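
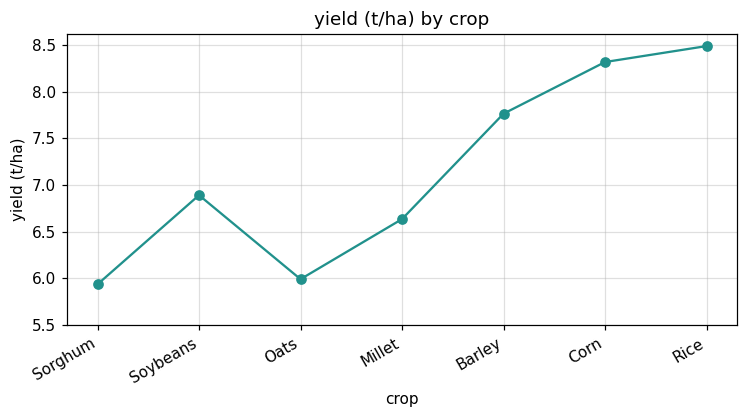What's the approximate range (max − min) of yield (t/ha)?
Max Rice ≈ 8.5, min Sorghum ≈ 6.0; range ≈ 2.5.

≈ 2.5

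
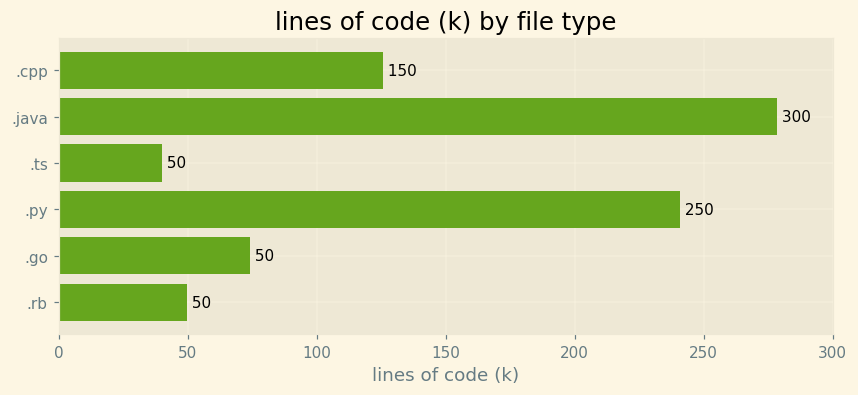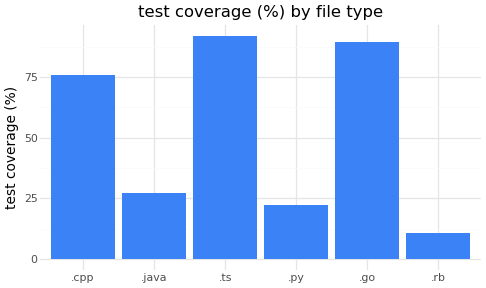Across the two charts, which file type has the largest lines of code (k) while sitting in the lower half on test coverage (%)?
.java

Chart 2 median test coverage (%) ≈ 50; below-median file types: .java, .py, .rb. Among those, .java has the highest lines of code (k) (≈ 300).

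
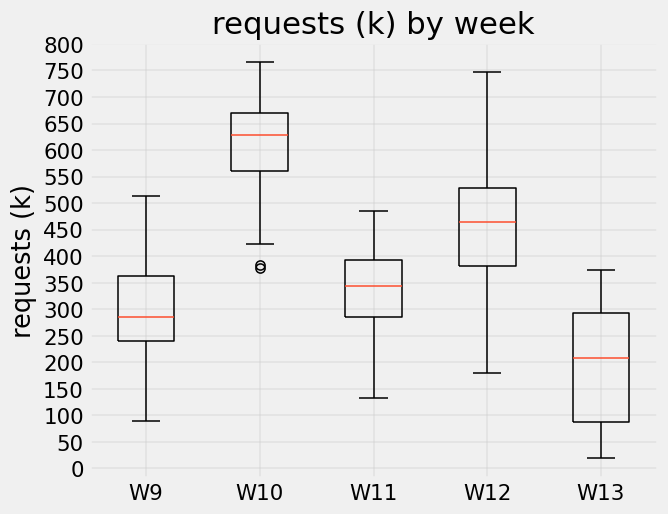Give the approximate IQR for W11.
Q3 ≈ 400, Q1 ≈ 300; IQR ≈ 100.

≈ 100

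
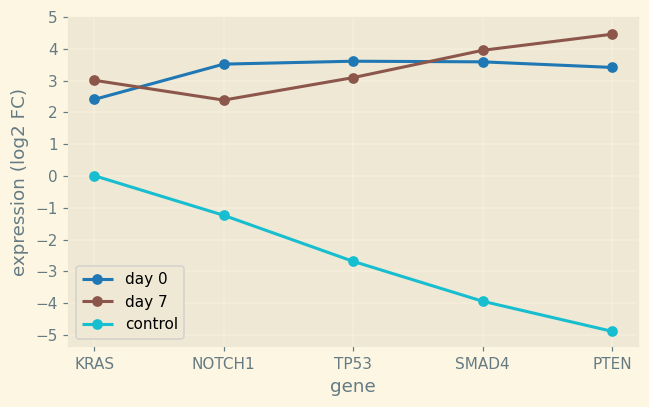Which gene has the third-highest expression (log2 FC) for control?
TP53

Top 4 for control: KRAS ≈ 0, NOTCH1 ≈ -1, TP53 ≈ -3, SMAD4 ≈ -4.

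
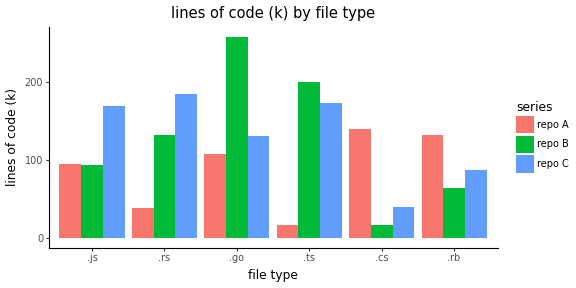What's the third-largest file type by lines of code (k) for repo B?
.rs

Top 4 for repo B: .go ≈ 250, .ts ≈ 200, .rs ≈ 125, .js ≈ 100.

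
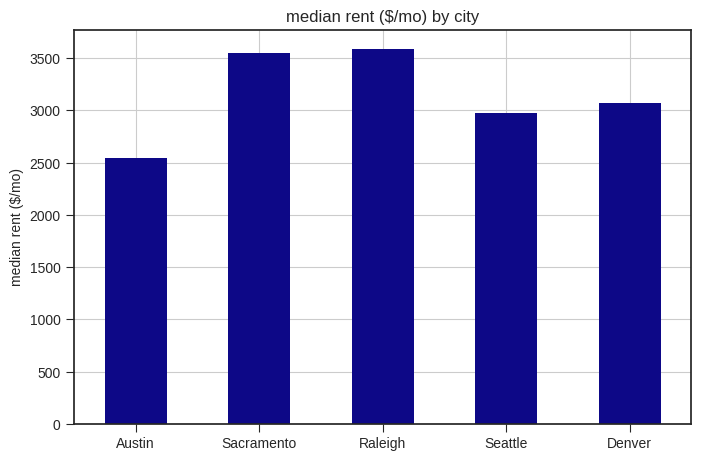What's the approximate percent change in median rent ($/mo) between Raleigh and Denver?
≈ -14.3%

Raleigh ≈ 3500, Denver ≈ 3000; (3000 − 3500) / 3500 ≈ -14.3%.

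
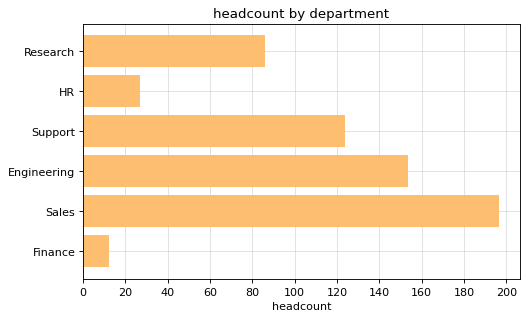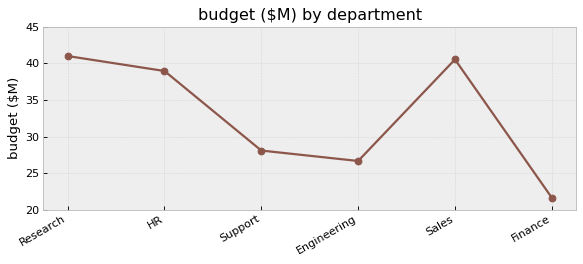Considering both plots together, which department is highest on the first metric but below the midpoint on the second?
Engineering

Chart 2 median budget ($M) ≈ 35; below-median departments: Support, Engineering, Finance. Among those, Engineering has the highest headcount (≈ 160).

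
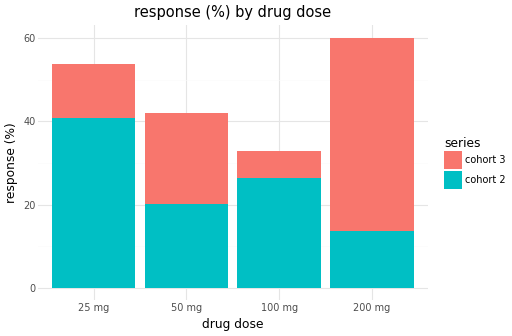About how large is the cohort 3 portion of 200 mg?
≈ 50

cohort 3 top ≈ 60, bottom ≈ 10; segment ≈ 50.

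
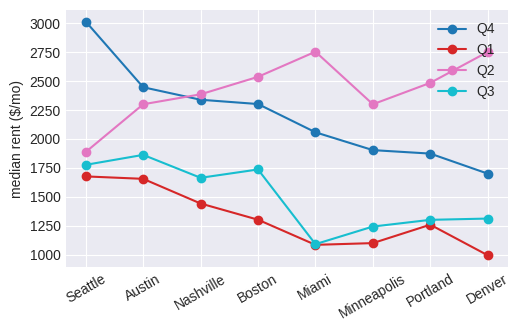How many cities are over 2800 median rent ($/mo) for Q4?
1

Above 2800: Seattle.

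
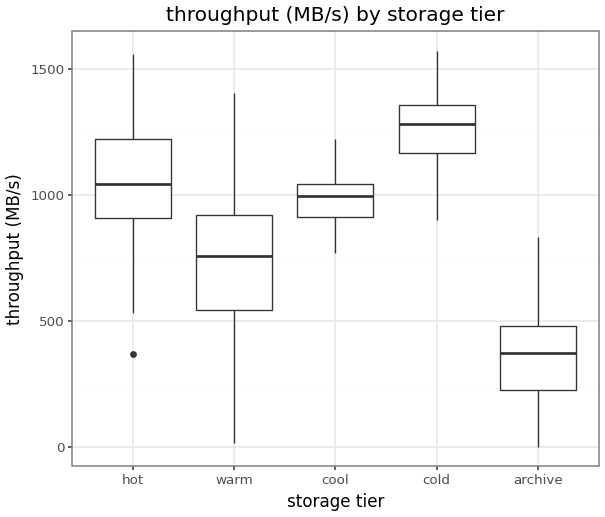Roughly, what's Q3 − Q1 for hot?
≈ 300

Q3 ≈ 1200, Q1 ≈ 900; IQR ≈ 300.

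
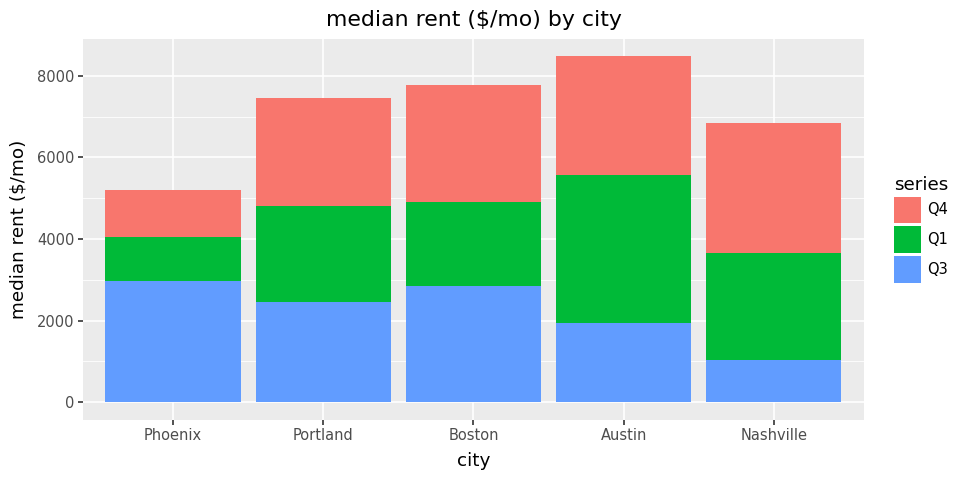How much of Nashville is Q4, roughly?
≈ 3000

Q4 top ≈ 7000, bottom ≈ 4000; segment ≈ 3000.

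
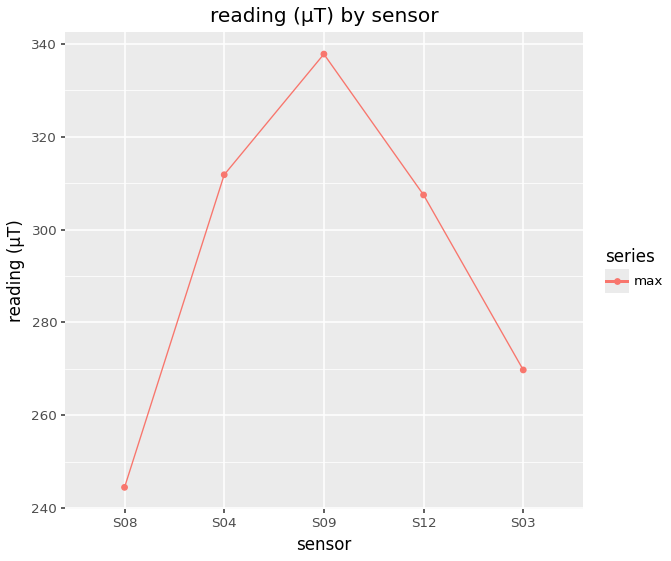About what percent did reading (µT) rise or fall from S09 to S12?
≈ -8.8%

S09 ≈ 340, S12 ≈ 310; (310 − 340) / 340 ≈ -8.8%.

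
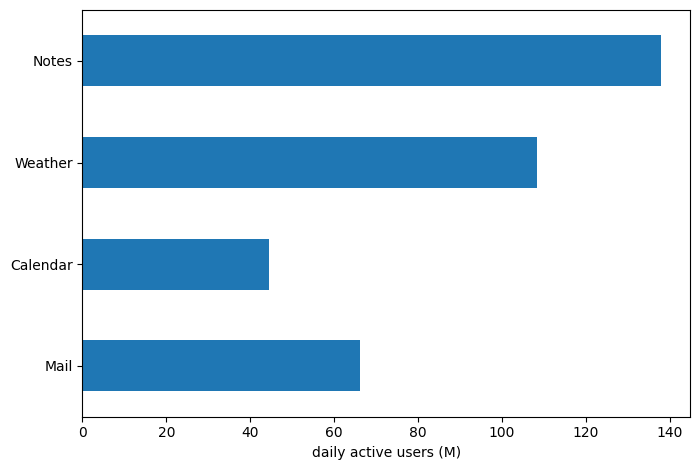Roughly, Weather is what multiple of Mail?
Weather ≈ 100, Mail ≈ 60; 100/60 ≈ 1.67.

≈ 1.67×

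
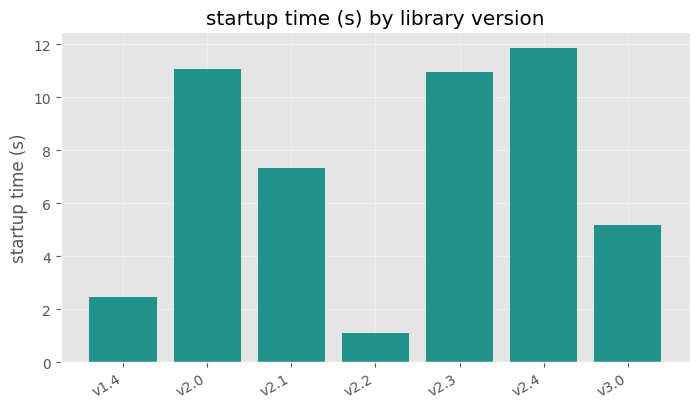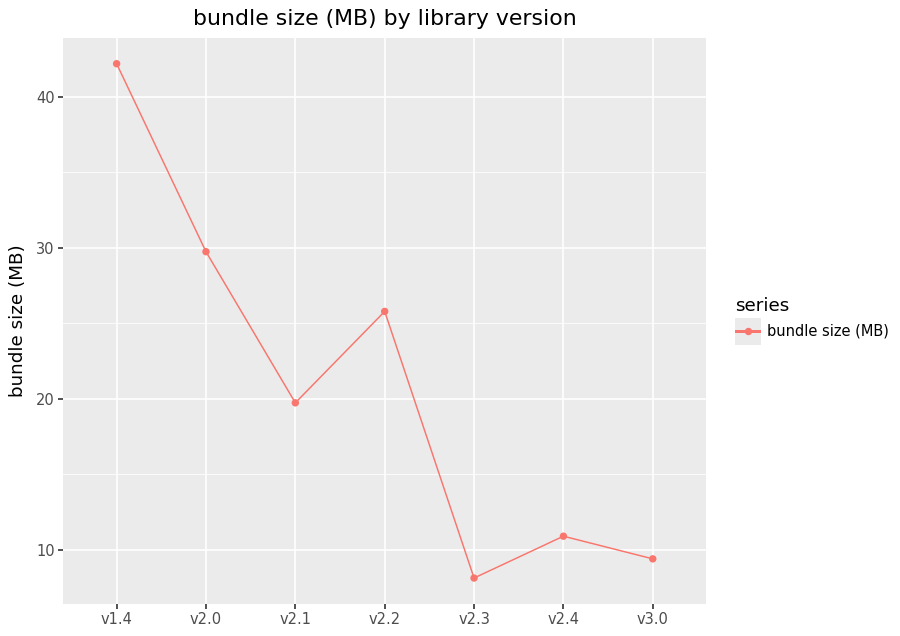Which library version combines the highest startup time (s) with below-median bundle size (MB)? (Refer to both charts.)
Chart 2 median bundle size (MB) ≈ 20; below-median library versions: v2.3, v2.4, v3.0. Among those, v2.4 has the highest startup time (s) (≈ 12).

v2.4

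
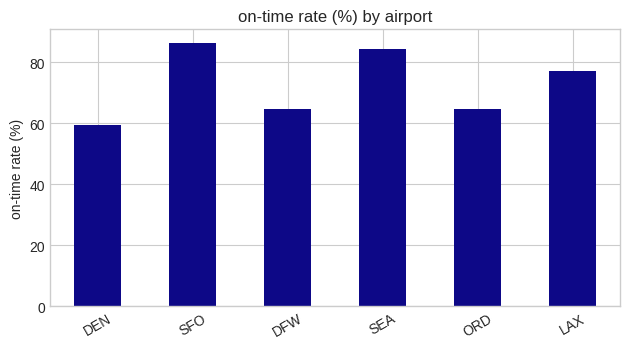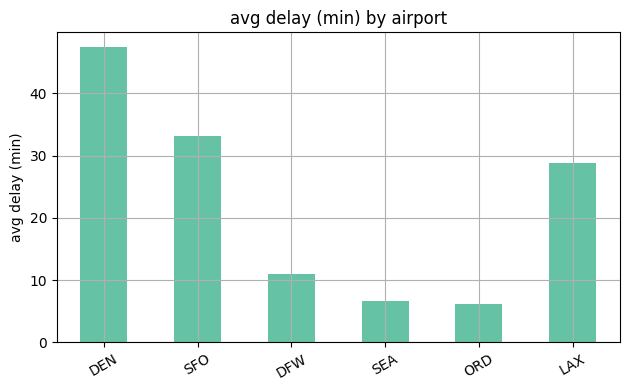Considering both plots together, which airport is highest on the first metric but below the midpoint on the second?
SEA

Chart 2 median avg delay (min) ≈ 20; below-median airports: DFW, SEA, ORD. Among those, SEA has the highest on-time rate (%) (≈ 80).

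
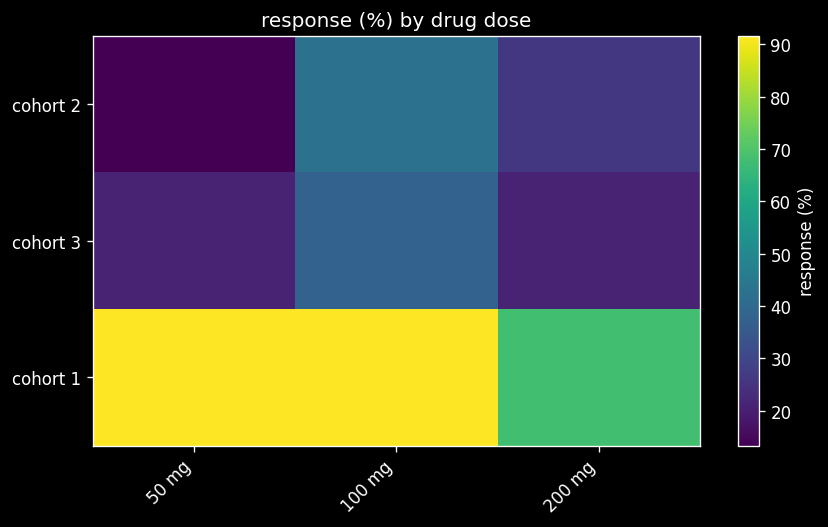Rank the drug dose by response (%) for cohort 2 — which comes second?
200 mg

Top 3 for cohort 2: 100 mg ≈ 40, 200 mg ≈ 30, 50 mg ≈ 10.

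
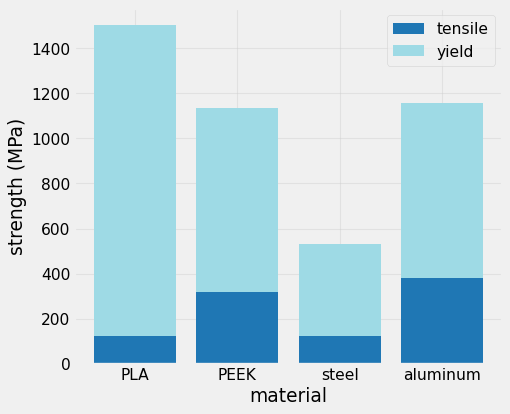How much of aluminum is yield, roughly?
yield top ≈ 1200, bottom ≈ 400; segment ≈ 800.

≈ 800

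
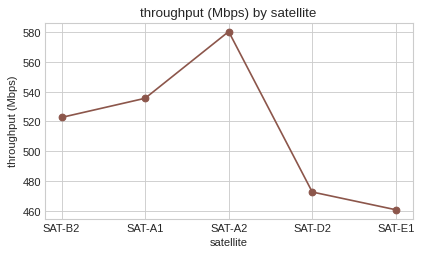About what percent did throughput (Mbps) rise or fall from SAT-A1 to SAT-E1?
SAT-A1 ≈ 540, SAT-E1 ≈ 460; (460 − 540) / 540 ≈ -14.8%.

≈ -14.8%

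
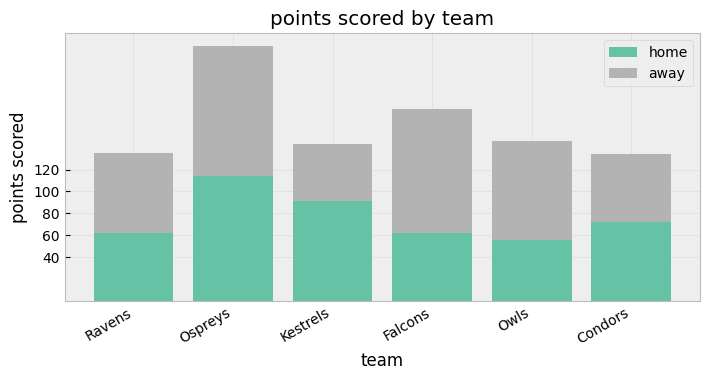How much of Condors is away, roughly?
≈ 60

away top ≈ 140, bottom ≈ 80; segment ≈ 60.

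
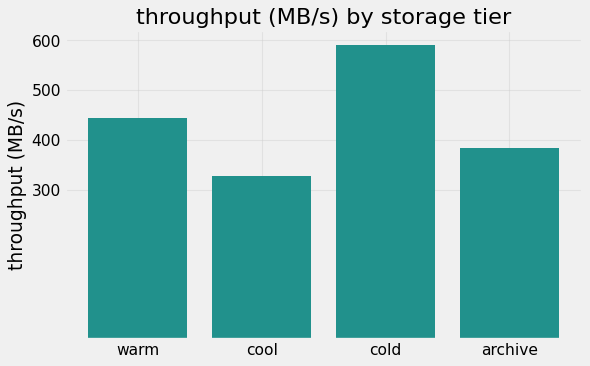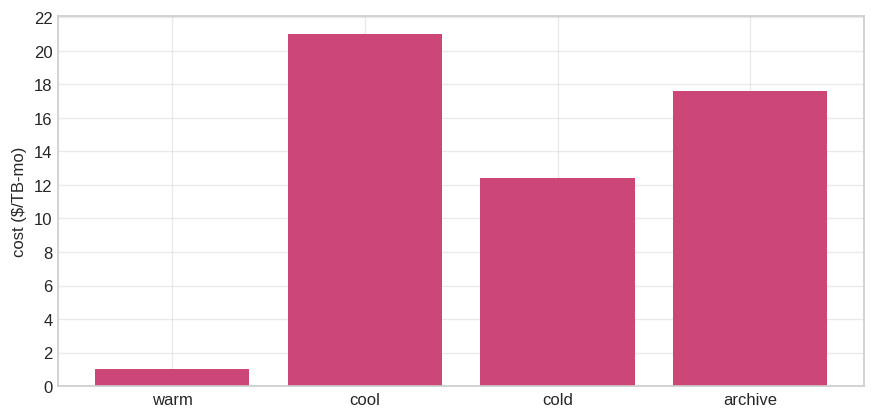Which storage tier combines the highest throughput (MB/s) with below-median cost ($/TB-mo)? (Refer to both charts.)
cold

Chart 2 median cost ($/TB-mo) ≈ 16; below-median storage tiers: warm, cold. Among those, cold has the highest throughput (MB/s) (≈ 600).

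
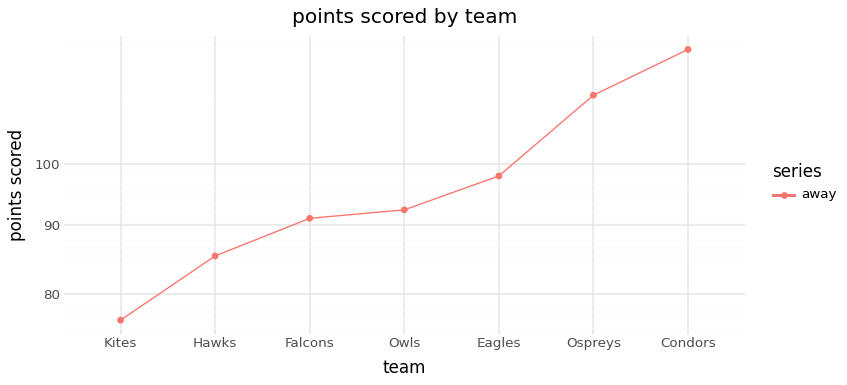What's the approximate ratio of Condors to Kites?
≈ 1.6×

Condors ≈ 120, Kites ≈ 75; 120/75 ≈ 1.6.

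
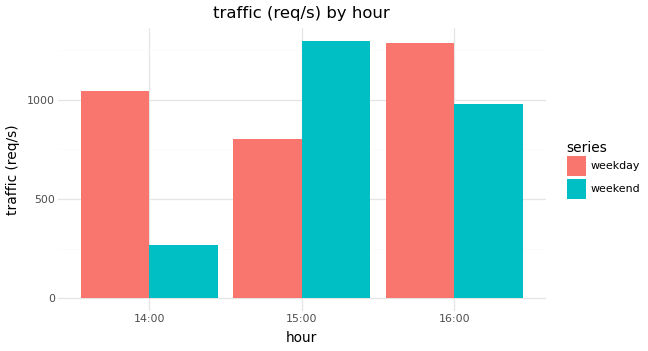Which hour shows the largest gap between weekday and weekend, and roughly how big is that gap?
14:00, ≈ 800 req/s

14:00: weekday ≈ 1000, weekend ≈ 200 → gap ≈ 800. Next-largest (15:00) is only ≈ 400.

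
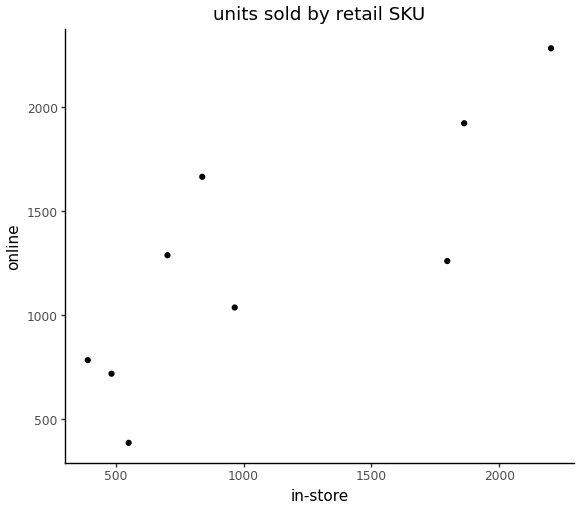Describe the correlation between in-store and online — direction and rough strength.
positive, strong

Points are positively correlated; strong (|r| ≈ 0.8).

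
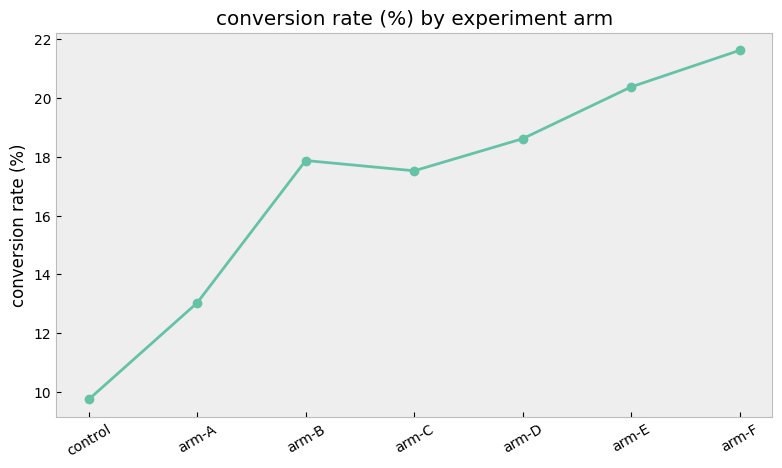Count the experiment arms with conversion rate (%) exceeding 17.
Above 17: arm-B, arm-C, arm-D, arm-E, arm-F.

5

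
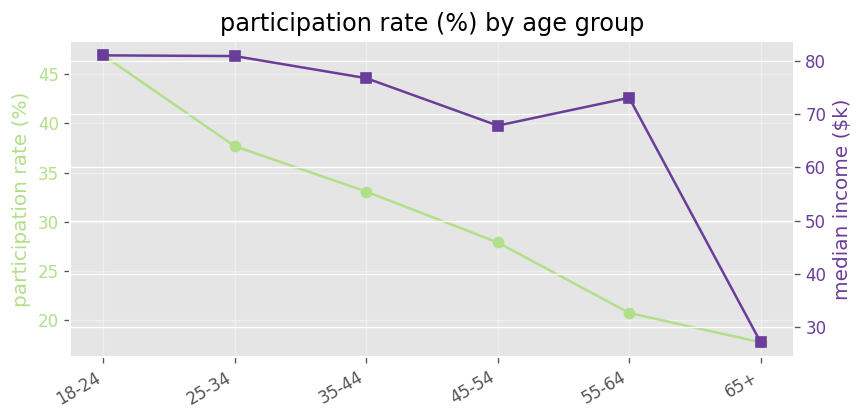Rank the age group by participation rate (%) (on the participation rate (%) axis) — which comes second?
Top 3 (on the participation rate (%) axis): 18-24 ≈ 45, 25-34 ≈ 40, 35-44 ≈ 35.

25-34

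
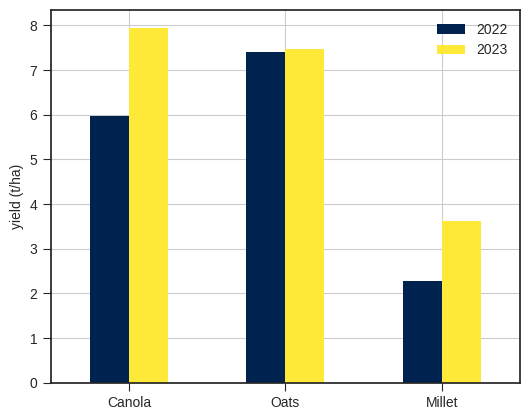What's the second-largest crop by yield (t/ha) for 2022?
Canola

Top 3 for 2022: Oats ≈ 7, Canola ≈ 6, Millet ≈ 2.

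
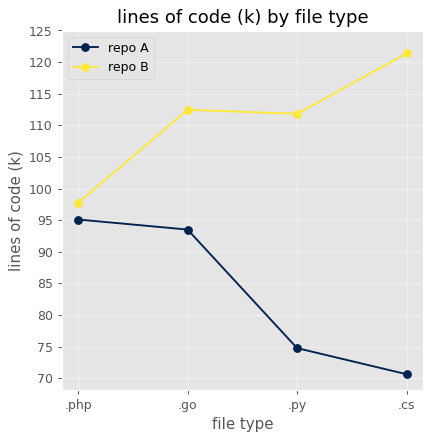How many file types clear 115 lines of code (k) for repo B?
Above 115: .cs.

1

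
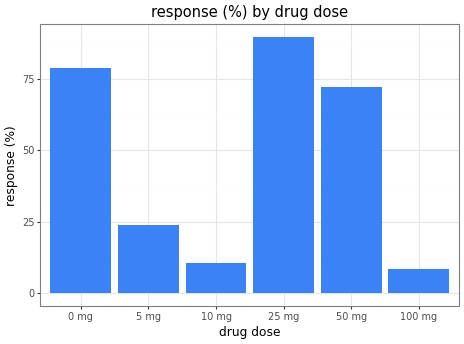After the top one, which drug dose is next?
0 mg

Top 3: 25 mg ≈ 90, 0 mg ≈ 80, 50 mg ≈ 70.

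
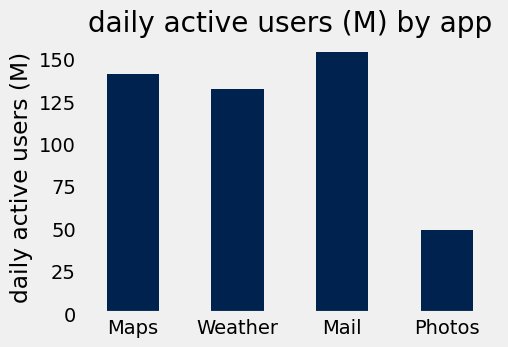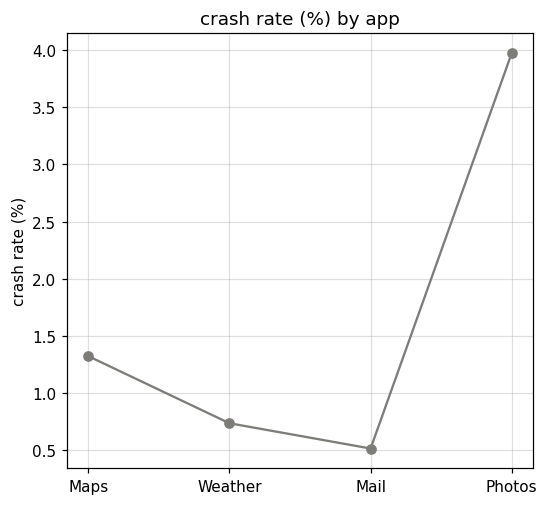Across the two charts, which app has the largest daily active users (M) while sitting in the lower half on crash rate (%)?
Mail

Chart 2 median crash rate (%) ≈ 1; below-median apps: Weather, Mail. Among those, Mail has the highest daily active users (M) (≈ 160).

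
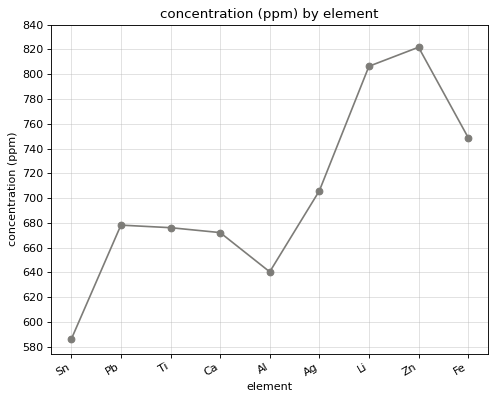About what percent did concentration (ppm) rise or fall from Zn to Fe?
Zn ≈ 820, Fe ≈ 740; (740 − 820) / 820 ≈ -9.8%.

≈ -9.8%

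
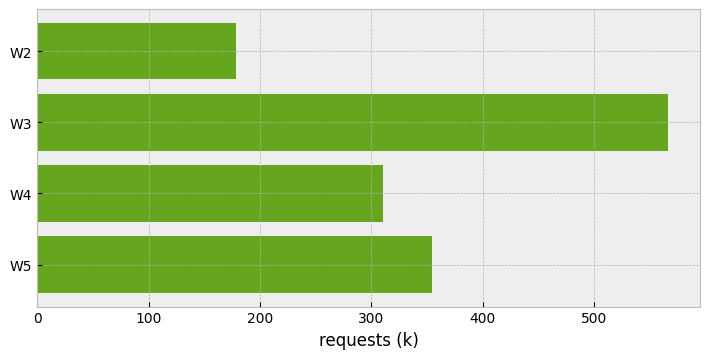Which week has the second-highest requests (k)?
Top 3: W3 ≈ 550, W5 ≈ 350, W4 ≈ 300.

W5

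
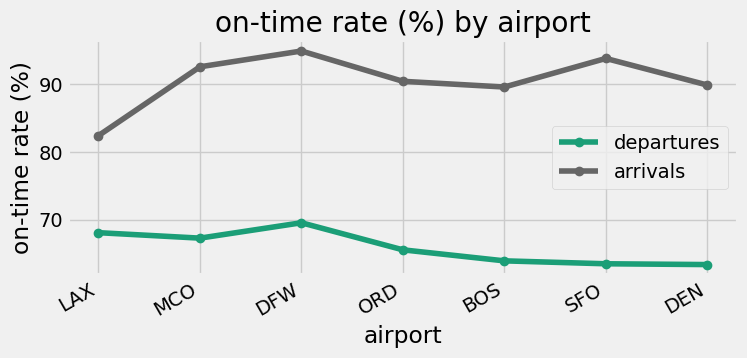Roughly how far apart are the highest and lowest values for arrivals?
Max DFW ≈ 95, min LAX ≈ 80; range ≈ 15.

≈ 15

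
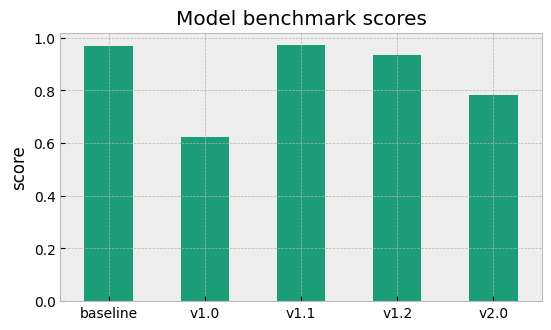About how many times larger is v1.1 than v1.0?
v1.1 ≈ 1.0, v1.0 ≈ 0.6; 1.0/0.6 ≈ 1.67.

≈ 1.67×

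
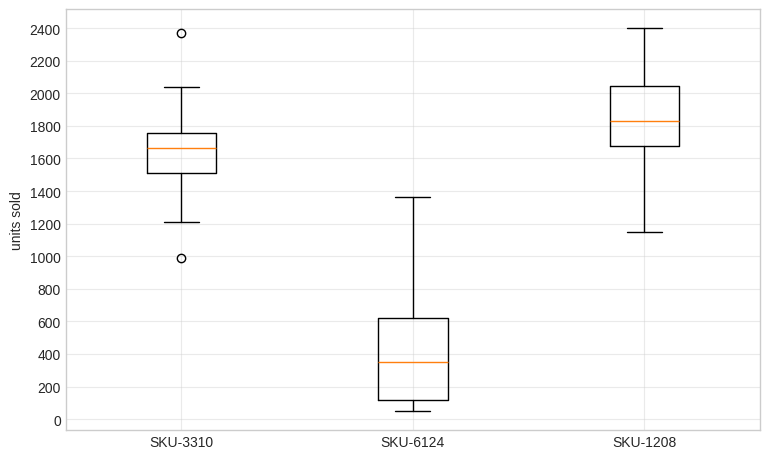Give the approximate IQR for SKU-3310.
≈ 200

Q3 ≈ 1800, Q1 ≈ 1600; IQR ≈ 200.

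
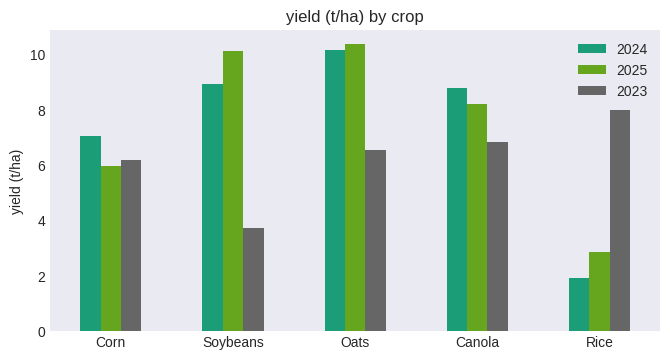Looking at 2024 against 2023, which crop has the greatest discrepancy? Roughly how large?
Rice, ≈ 6 t/ha

Rice: 2024 ≈ 2, 2023 ≈ 8 → gap ≈ 6. Next-largest (Soybeans) is only ≈ 5.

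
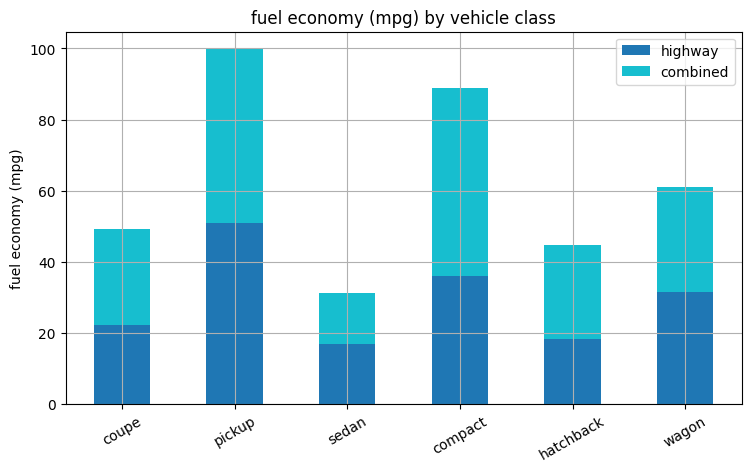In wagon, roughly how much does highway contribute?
≈ 30

highway top ≈ 30, bottom ≈ 0; segment ≈ 30.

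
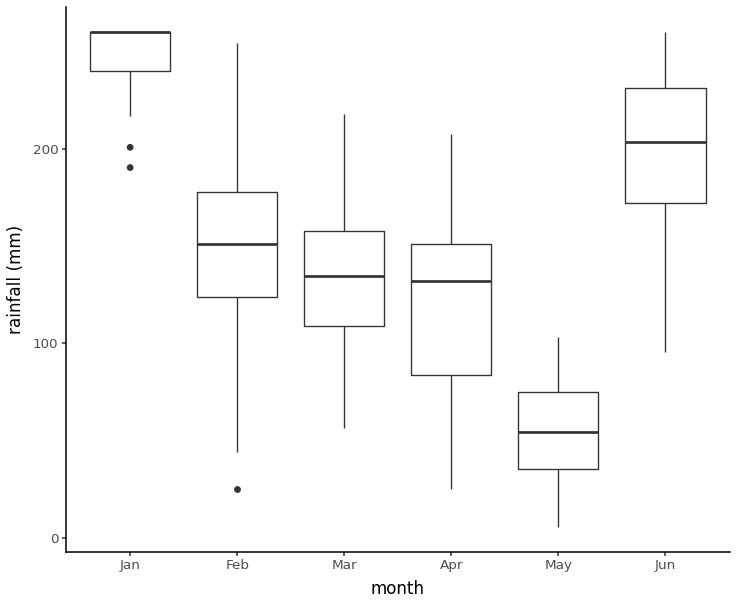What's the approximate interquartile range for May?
≈ 40

Q3 ≈ 80, Q1 ≈ 40; IQR ≈ 40.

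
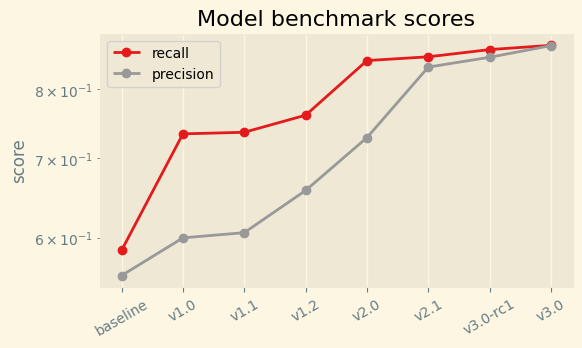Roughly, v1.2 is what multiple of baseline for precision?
v1.2 ≈ 0.65, baseline ≈ 0.55; 0.65/0.55 ≈ 1.18.

≈ 1.18×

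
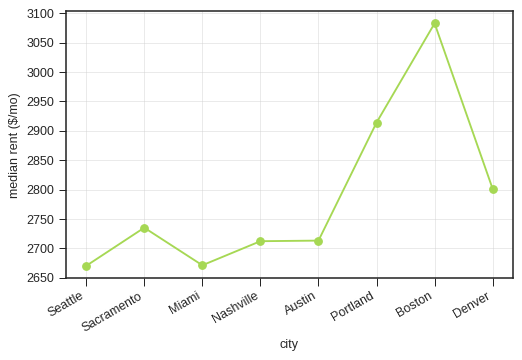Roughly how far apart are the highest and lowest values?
Max Boston ≈ 3100, min Seattle ≈ 2650; range ≈ 450.

≈ 450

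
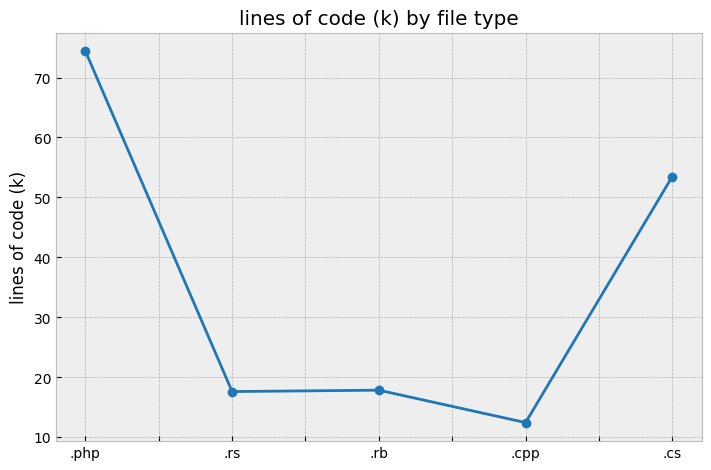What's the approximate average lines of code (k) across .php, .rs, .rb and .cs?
(70 + 20 + 20 + 50) / 4 ≈ 40.

≈ 40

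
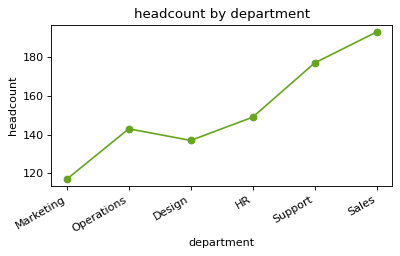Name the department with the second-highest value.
Support

Top 3: Sales ≈ 190, Support ≈ 180, HR ≈ 150.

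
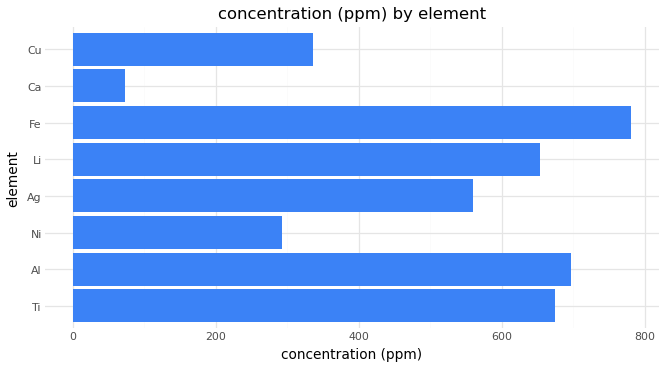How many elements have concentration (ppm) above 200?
Above 200: Ti, Al, Ni, Ag, Li, Fe, Cu.

7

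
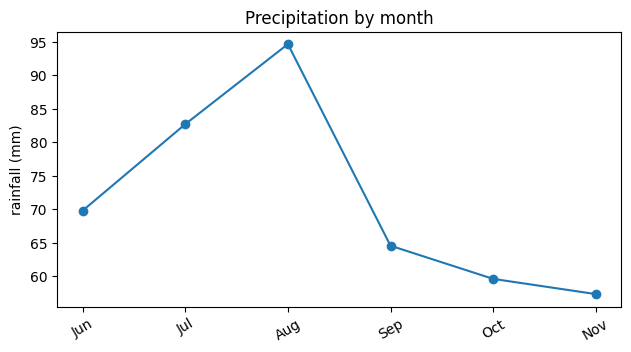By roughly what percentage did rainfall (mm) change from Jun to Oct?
Jun ≈ 70, Oct ≈ 60; (60 − 70) / 70 ≈ -14.3%.

≈ -14.3%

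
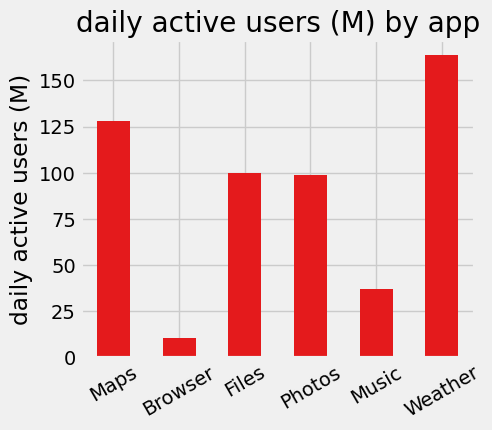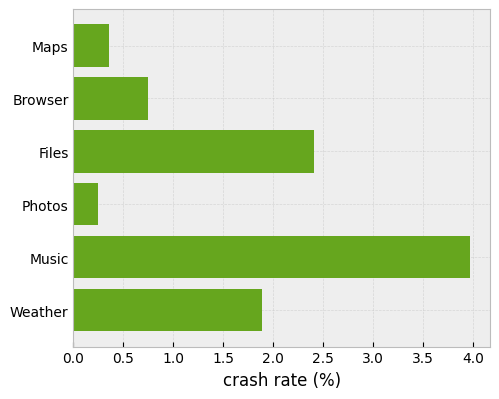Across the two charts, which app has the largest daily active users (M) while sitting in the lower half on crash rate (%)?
Maps

Chart 2 median crash rate (%) ≈ 1.5; below-median apps: Maps, Browser, Photos. Among those, Maps has the highest daily active users (M) (≈ 120).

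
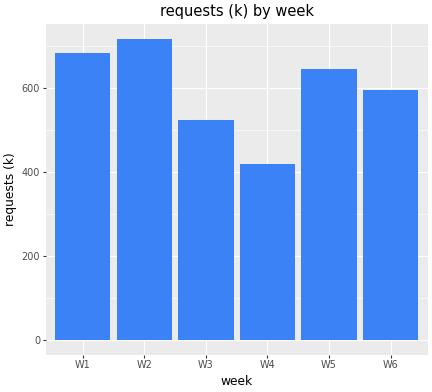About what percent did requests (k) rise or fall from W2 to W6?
W2 ≈ 700, W6 ≈ 600; (600 − 700) / 700 ≈ -14.3%.

≈ -14.3%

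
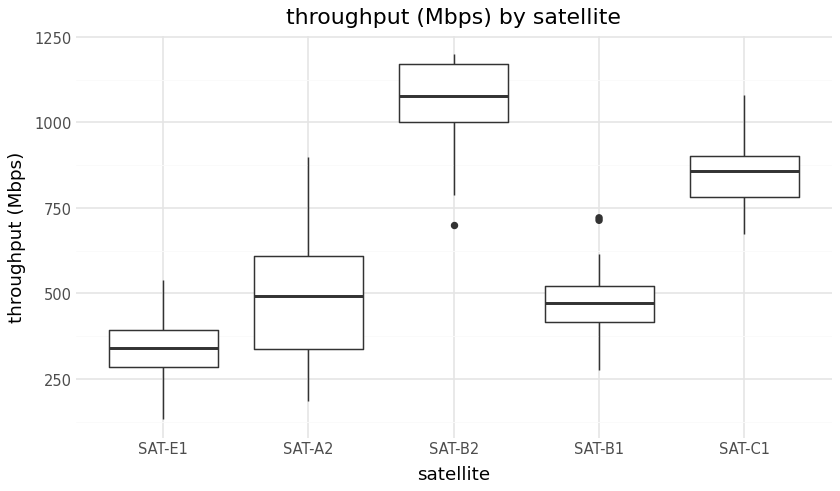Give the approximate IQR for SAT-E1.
≈ 100

Q3 ≈ 400, Q1 ≈ 300; IQR ≈ 100.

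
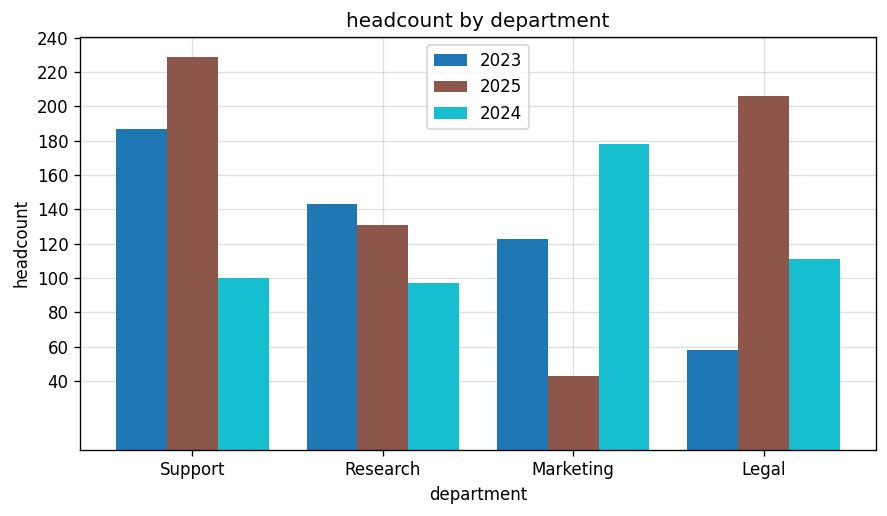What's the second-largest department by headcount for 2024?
Legal

Top 3 for 2024: Marketing ≈ 180, Legal ≈ 120, Support ≈ 100.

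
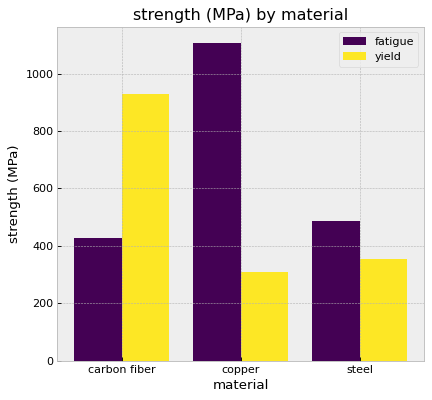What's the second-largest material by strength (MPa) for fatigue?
Top 3 for fatigue: copper ≈ 1100, steel ≈ 500, carbon fiber ≈ 400.

steel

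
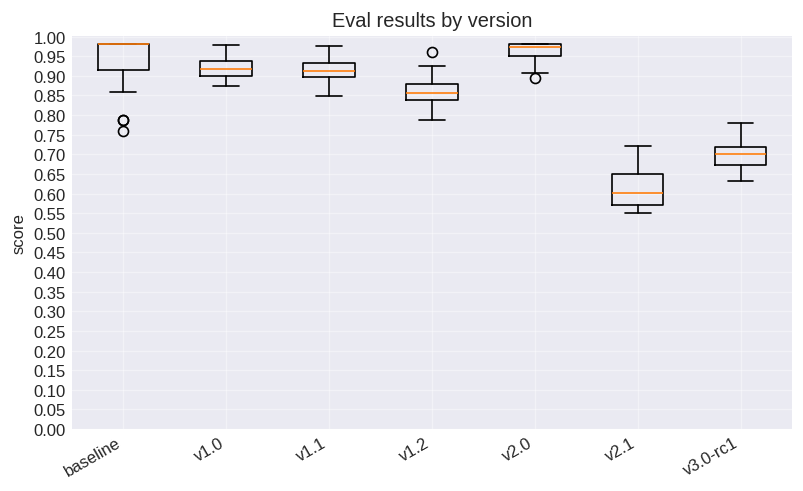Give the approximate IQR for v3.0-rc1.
≈ 0.05

Q3 ≈ 0.70, Q1 ≈ 0.65; IQR ≈ 0.05.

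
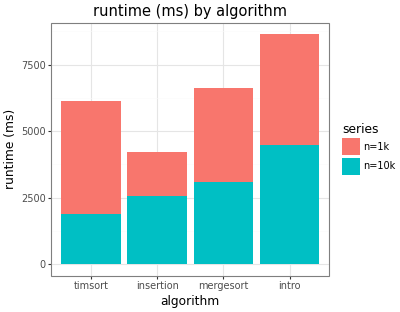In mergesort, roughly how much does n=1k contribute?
n=1k top ≈ 7000, bottom ≈ 3000; segment ≈ 4000.

≈ 4000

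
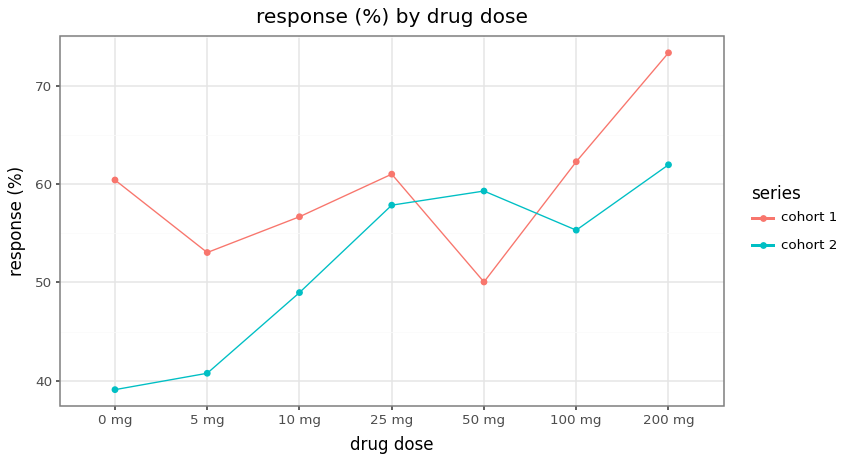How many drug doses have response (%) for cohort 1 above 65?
1

Above 65: 200 mg.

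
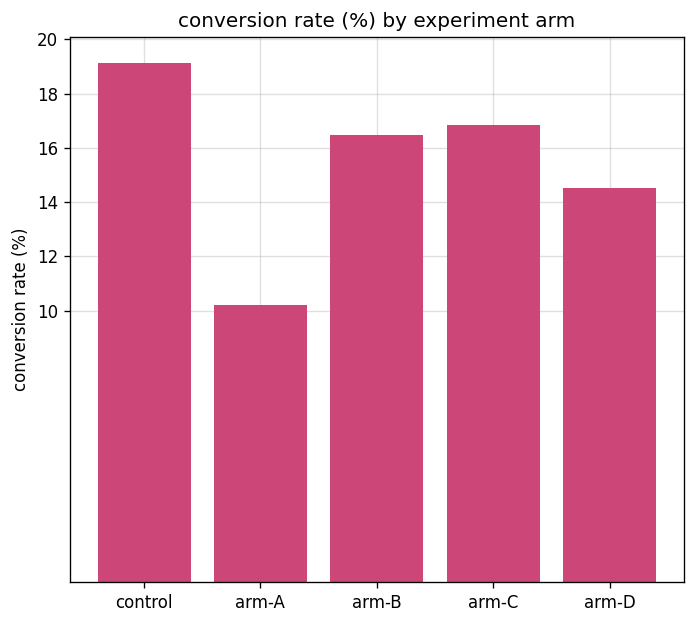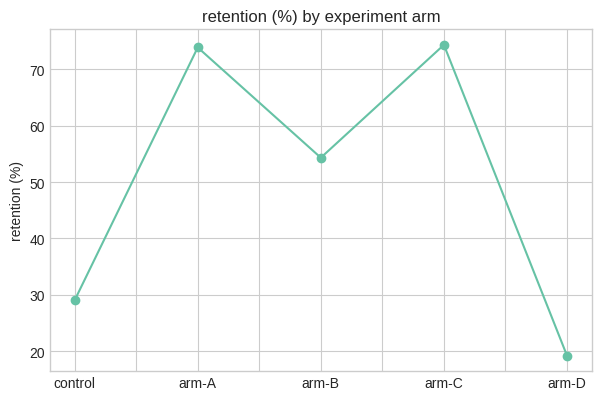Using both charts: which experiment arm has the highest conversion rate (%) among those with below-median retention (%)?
Chart 2 median retention (%) ≈ 50; below-median experiment arms: control, arm-D. Among those, control has the highest conversion rate (%) (≈ 20).

control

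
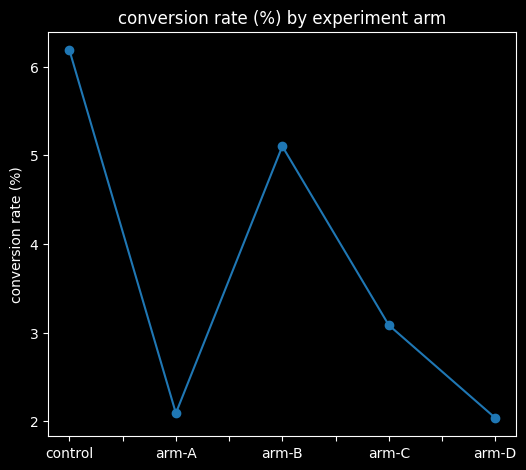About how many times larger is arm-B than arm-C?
≈ 1.67×

arm-B ≈ 5.0, arm-C ≈ 3.0; 5.0/3.0 ≈ 1.67.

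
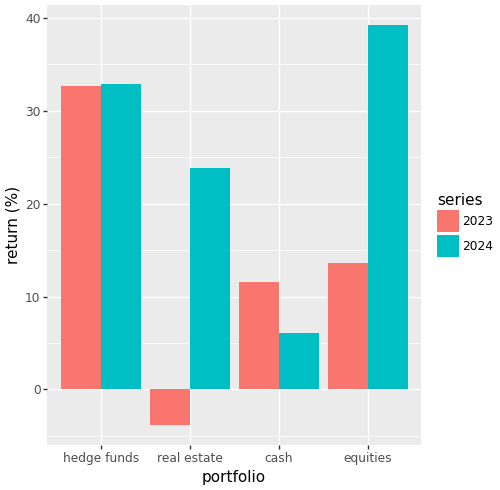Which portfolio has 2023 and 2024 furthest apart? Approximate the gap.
real estate: 2023 ≈ -5, 2024 ≈ 25 → gap ≈ 30. Next-largest (equities) is only ≈ 25.

real estate, ≈ 30 %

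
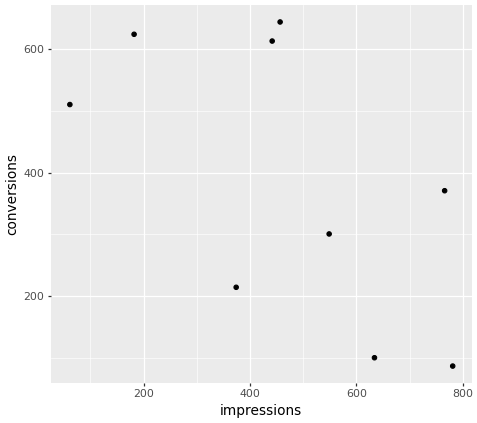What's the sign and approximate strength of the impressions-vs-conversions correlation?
Points are negatively correlated; moderate (|r| ≈ 0.6).

negative, moderate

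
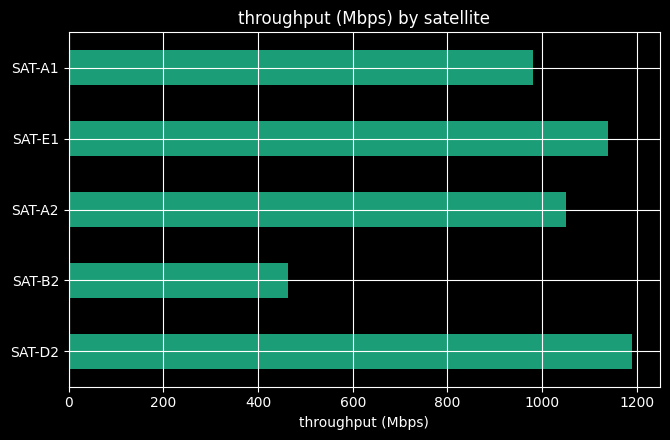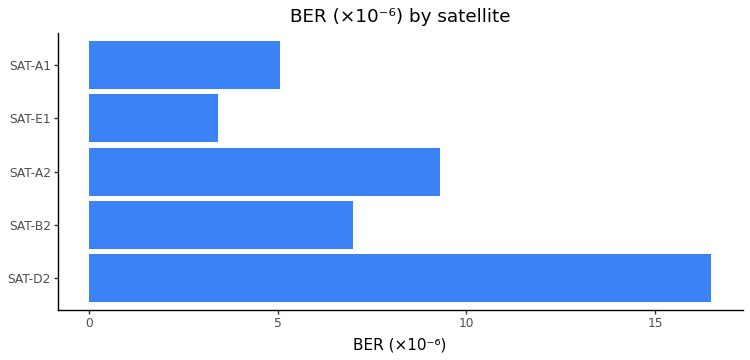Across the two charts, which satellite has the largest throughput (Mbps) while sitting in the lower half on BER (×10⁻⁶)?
Chart 2 median BER (×10⁻⁶) ≈ 6; below-median satellites: SAT-E1, SAT-A1. Among those, SAT-E1 has the highest throughput (Mbps) (≈ 1200).

SAT-E1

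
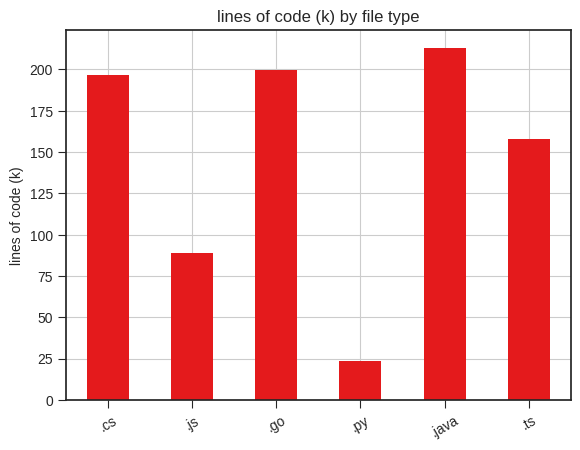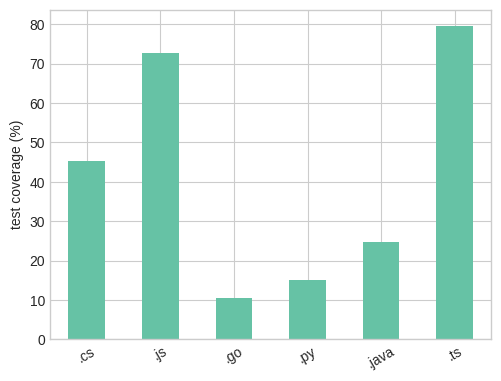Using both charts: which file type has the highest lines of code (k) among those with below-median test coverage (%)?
Chart 2 median test coverage (%) ≈ 40; below-median file types: .go, .py, .java. Among those, .java has the highest lines of code (k) (≈ 220).

.java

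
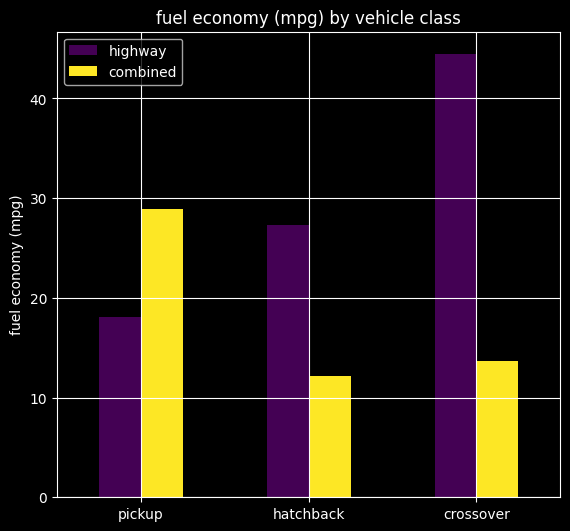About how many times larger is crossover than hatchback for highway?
≈ 1.8×

crossover ≈ 45, hatchback ≈ 25; 45/25 ≈ 1.8.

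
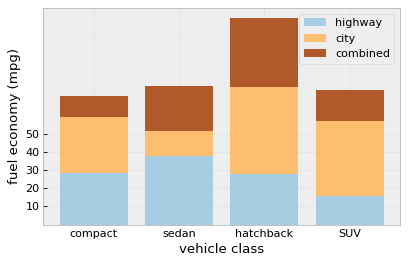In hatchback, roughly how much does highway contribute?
≈ 30

highway top ≈ 30, bottom ≈ 0; segment ≈ 30.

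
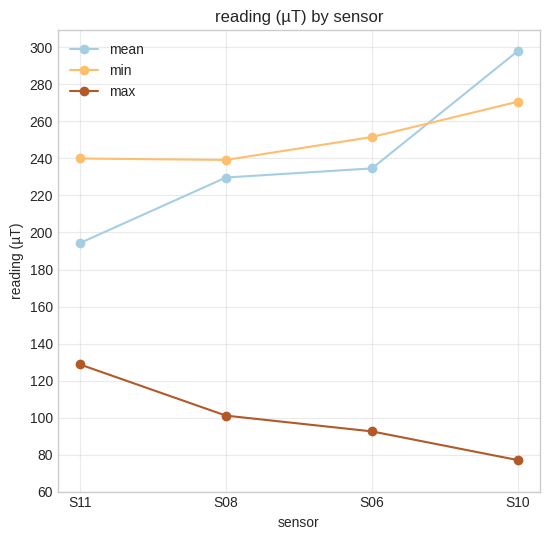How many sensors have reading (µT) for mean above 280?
Above 280: S10.

1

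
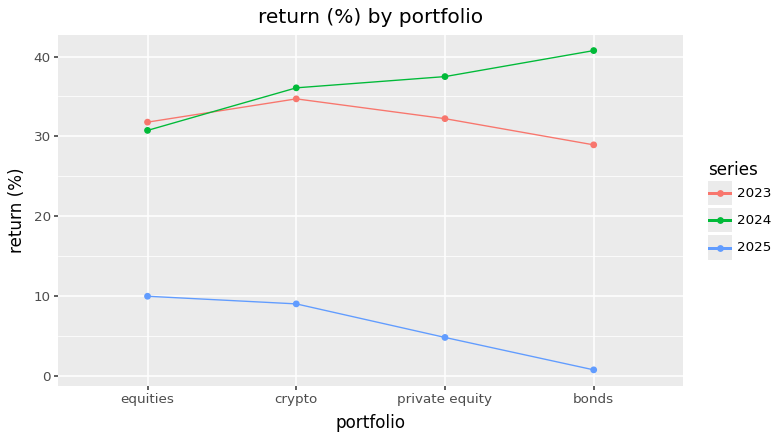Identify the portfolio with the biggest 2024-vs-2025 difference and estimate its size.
bonds: 2024 ≈ 40, 2025 ≈ 0 → gap ≈ 40. Next-largest (private equity) is only ≈ 30.

bonds, ≈ 40 %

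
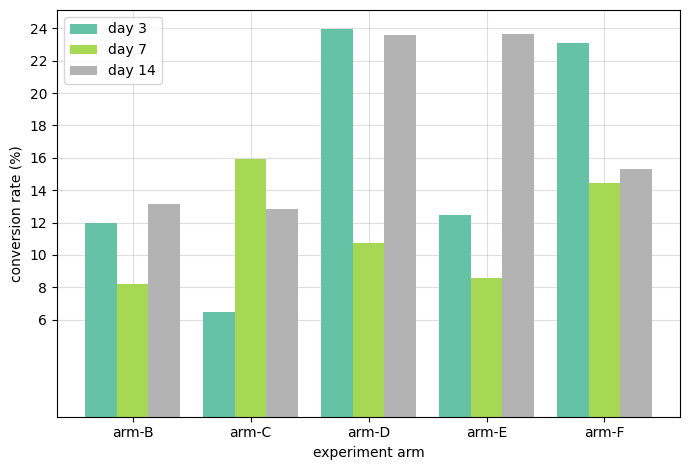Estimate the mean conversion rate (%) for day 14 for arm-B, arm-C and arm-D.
(14 + 12 + 24) / 3 ≈ 17.

≈ 17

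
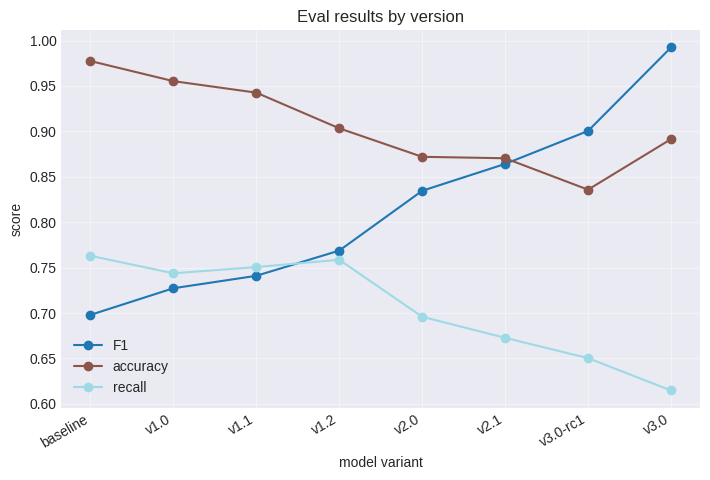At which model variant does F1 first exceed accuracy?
v3.0-rc1

v2.1: F1 ≈ 0.85 vs accuracy ≈ 0.85 (not yet); v3.0-rc1: F1 ≈ 0.90 vs accuracy ≈ 0.85 (first crossover).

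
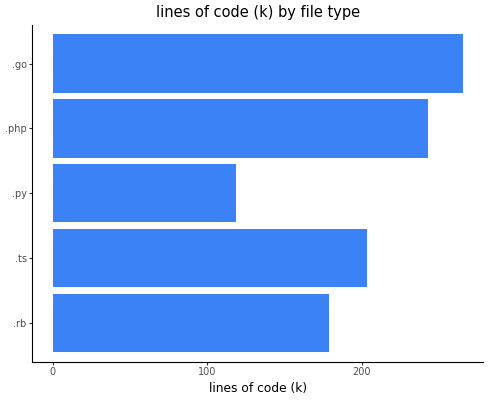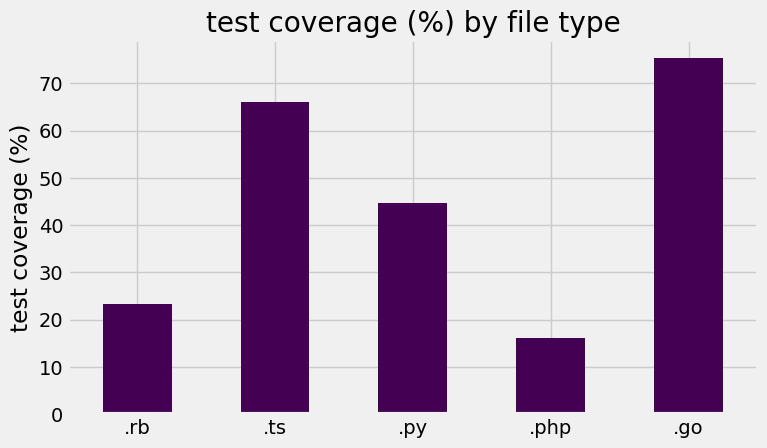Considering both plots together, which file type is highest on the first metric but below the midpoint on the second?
Chart 2 median test coverage (%) ≈ 40; below-median file types: .rb, .php. Among those, .php has the highest lines of code (k) (≈ 250).

.php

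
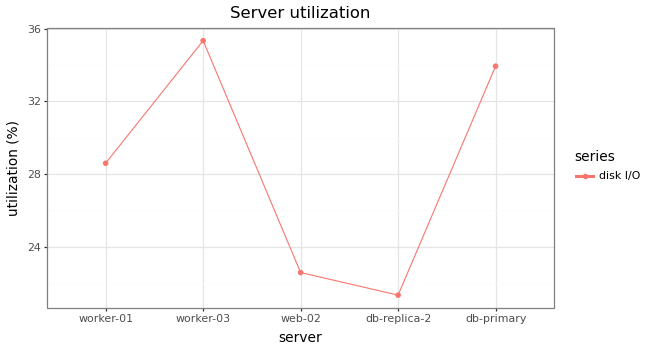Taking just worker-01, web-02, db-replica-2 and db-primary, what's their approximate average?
≈ 26

(28 + 22 + 22 + 34) / 4 ≈ 26.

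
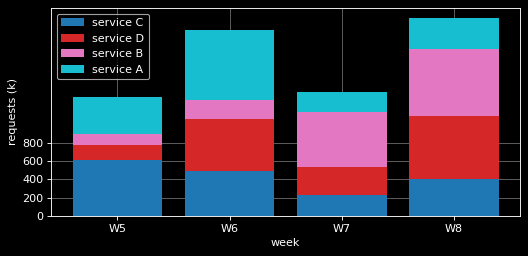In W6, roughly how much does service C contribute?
service C top ≈ 400, bottom ≈ 0; segment ≈ 400.

≈ 400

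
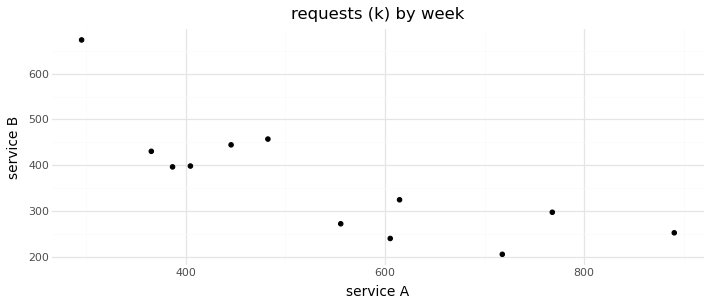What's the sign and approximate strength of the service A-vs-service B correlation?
negative, strong

Points are negatively correlated; strong (|r| ≈ 0.8).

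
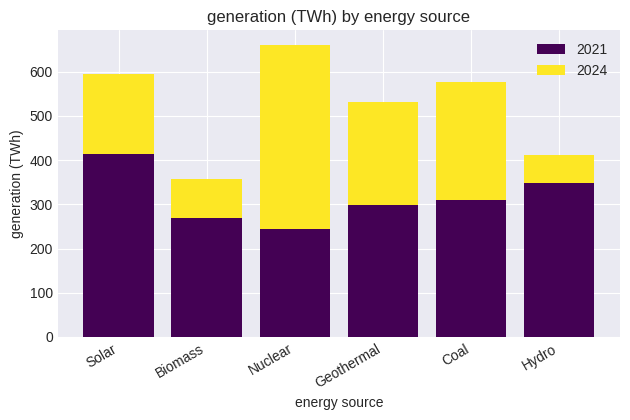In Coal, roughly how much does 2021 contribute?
2021 top ≈ 300, bottom ≈ 0; segment ≈ 300.

≈ 300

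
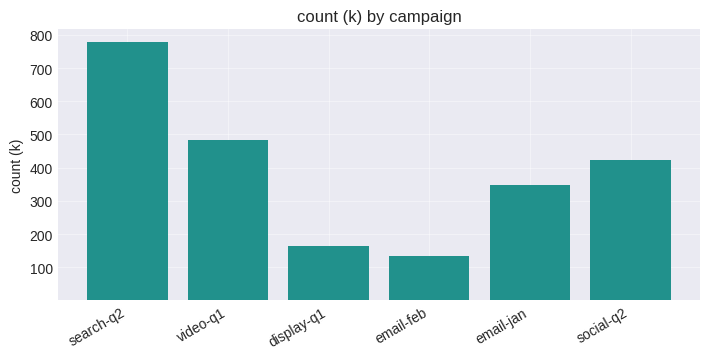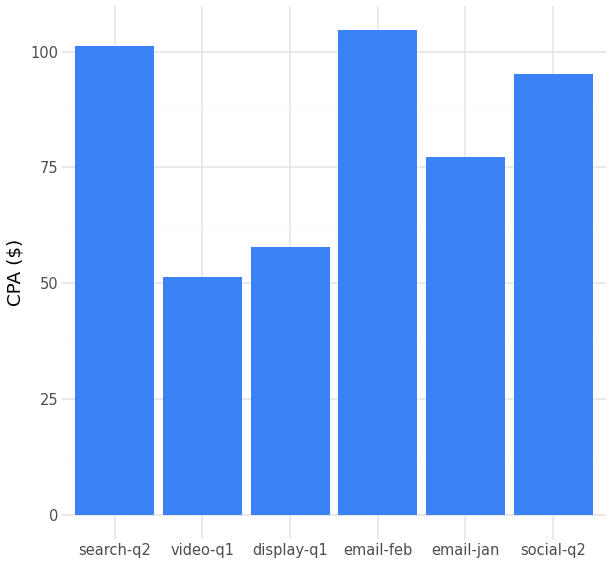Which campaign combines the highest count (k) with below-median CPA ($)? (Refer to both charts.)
Chart 2 median CPA ($) ≈ 90; below-median campaigns: video-q1, display-q1, email-jan. Among those, video-q1 has the highest count (k) (≈ 500).

video-q1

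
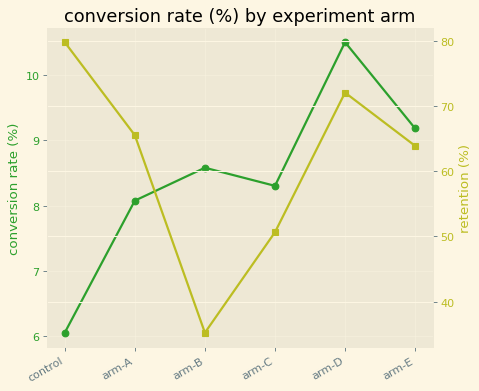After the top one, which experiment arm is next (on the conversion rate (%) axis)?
Top 3 (on the conversion rate (%) axis): arm-D ≈ 10.5, arm-E ≈ 9.0, arm-B ≈ 8.5.

arm-E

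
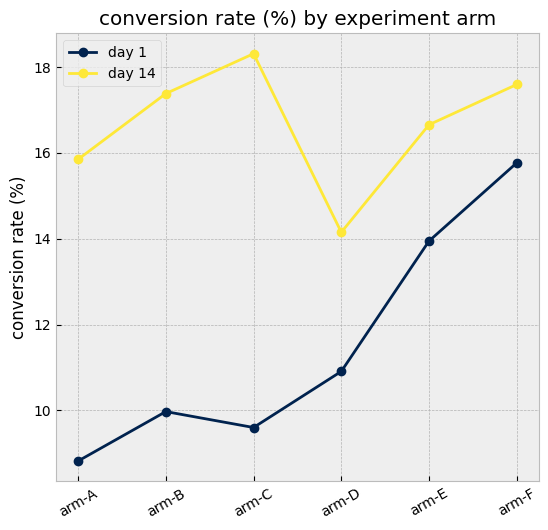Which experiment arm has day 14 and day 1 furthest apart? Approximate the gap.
arm-C, ≈ 8 %

arm-C: day 14 ≈ 18, day 1 ≈ 10 → gap ≈ 8. Next-largest (arm-B) is only ≈ 7.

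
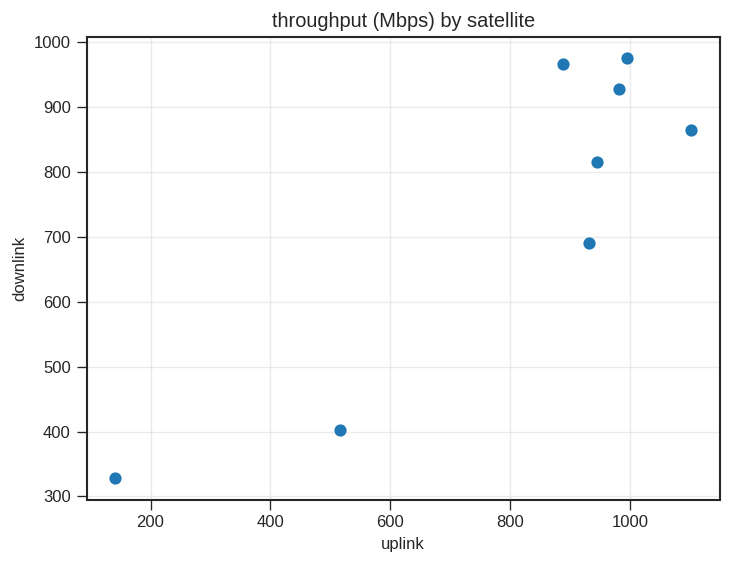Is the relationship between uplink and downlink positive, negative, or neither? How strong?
Points are positively correlated; strong (|r| ≈ 0.9).

positive, strong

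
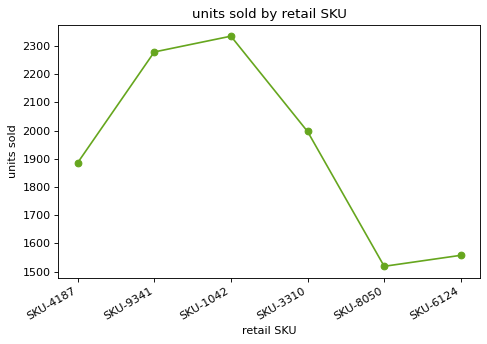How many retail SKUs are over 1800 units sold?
Above 1800: SKU-4187, SKU-9341, SKU-1042, SKU-3310.

4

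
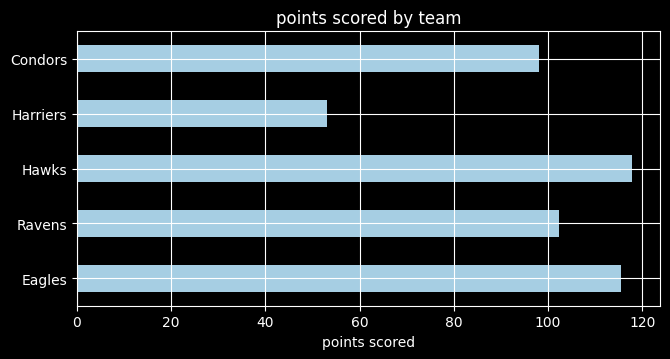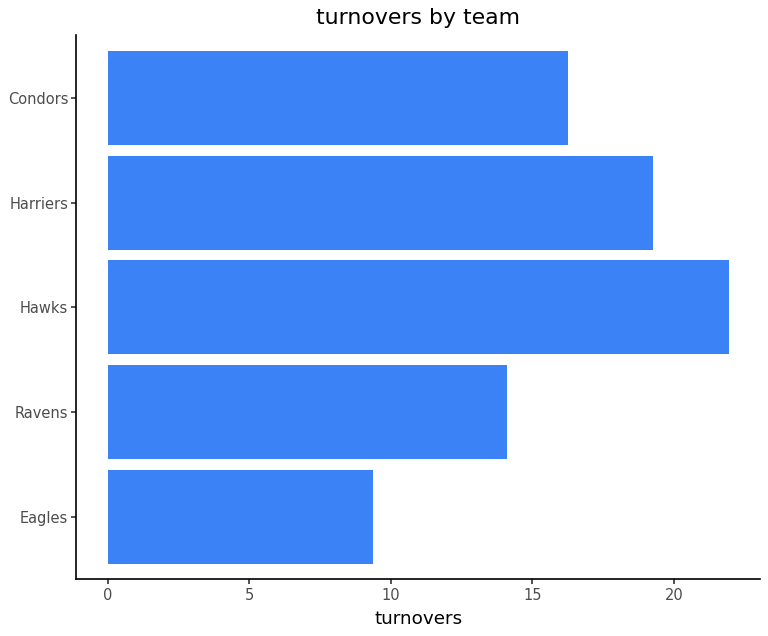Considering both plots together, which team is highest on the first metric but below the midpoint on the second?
Eagles

Chart 2 median turnovers ≈ 15; below-median teams: Eagles, Ravens. Among those, Eagles has the highest points scored (≈ 120).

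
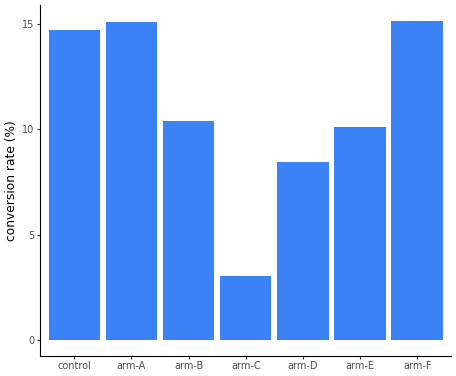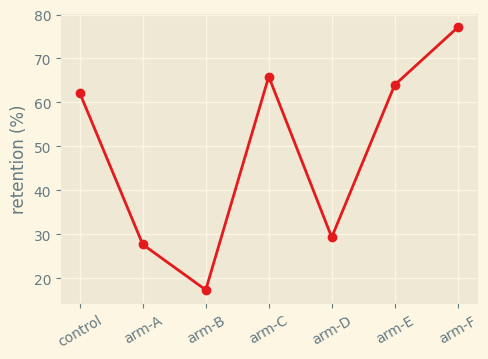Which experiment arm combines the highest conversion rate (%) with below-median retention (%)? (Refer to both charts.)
Chart 2 median retention (%) ≈ 60; below-median experiment arms: arm-A, arm-B, arm-D. Among those, arm-A has the highest conversion rate (%) (≈ 16).

arm-A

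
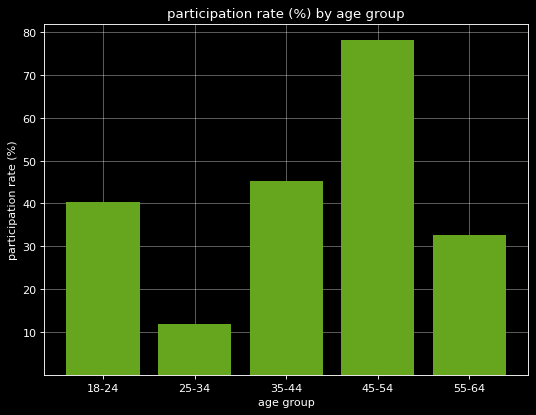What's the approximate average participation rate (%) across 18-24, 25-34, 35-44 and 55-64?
≈ 32

(40 + 10 + 50 + 30) / 4 ≈ 32.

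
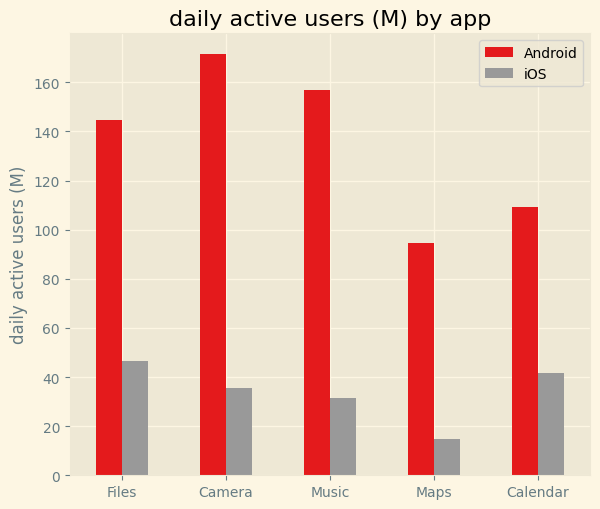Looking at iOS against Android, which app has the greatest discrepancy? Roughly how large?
Camera: iOS ≈ 40, Android ≈ 180 → gap ≈ 140. Next-largest (Music) is only ≈ 120.

Camera, ≈ 140 M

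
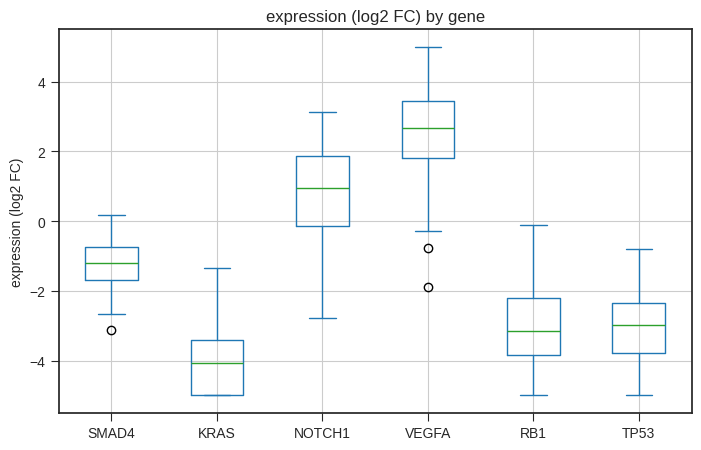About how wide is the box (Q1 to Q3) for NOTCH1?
Q3 ≈ 2, Q1 ≈ 0; IQR ≈ 2.

≈ 2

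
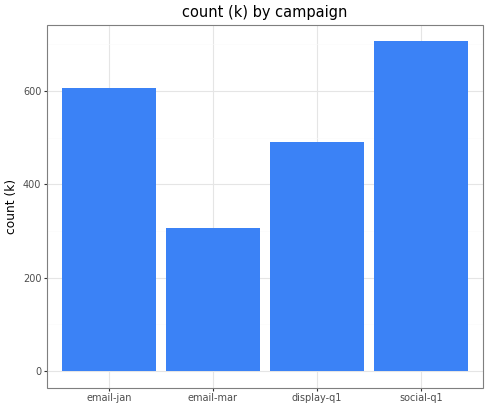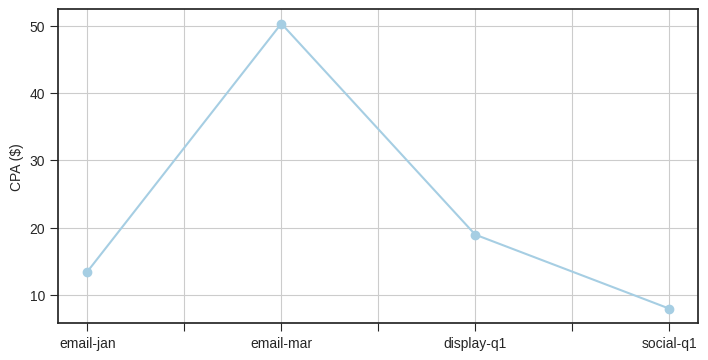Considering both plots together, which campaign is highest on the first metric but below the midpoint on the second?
Chart 2 median CPA ($) ≈ 15; below-median campaigns: email-jan, social-q1. Among those, social-q1 has the highest count (k) (≈ 700).

social-q1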